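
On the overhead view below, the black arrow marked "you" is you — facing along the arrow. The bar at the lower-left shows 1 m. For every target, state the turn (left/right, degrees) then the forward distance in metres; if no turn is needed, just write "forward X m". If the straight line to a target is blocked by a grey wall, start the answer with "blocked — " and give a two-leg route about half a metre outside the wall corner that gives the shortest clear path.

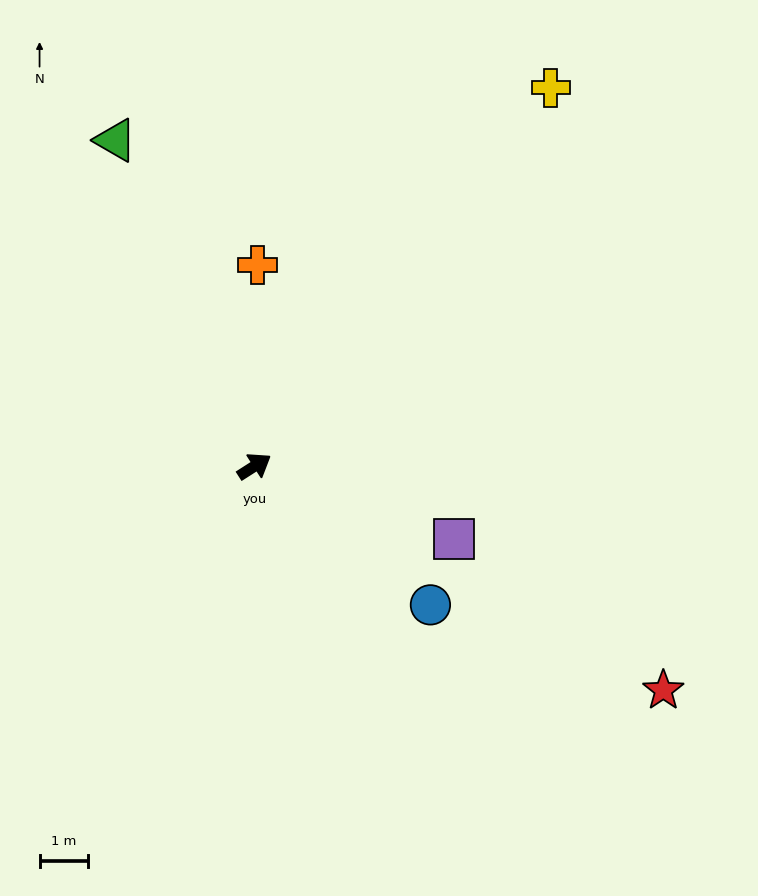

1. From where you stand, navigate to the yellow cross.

turn left 19°, forward 9.9 m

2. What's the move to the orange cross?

turn left 56°, forward 4.2 m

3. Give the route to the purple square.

turn right 53°, forward 4.4 m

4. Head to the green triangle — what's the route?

turn left 80°, forward 7.3 m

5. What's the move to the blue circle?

turn right 71°, forward 4.6 m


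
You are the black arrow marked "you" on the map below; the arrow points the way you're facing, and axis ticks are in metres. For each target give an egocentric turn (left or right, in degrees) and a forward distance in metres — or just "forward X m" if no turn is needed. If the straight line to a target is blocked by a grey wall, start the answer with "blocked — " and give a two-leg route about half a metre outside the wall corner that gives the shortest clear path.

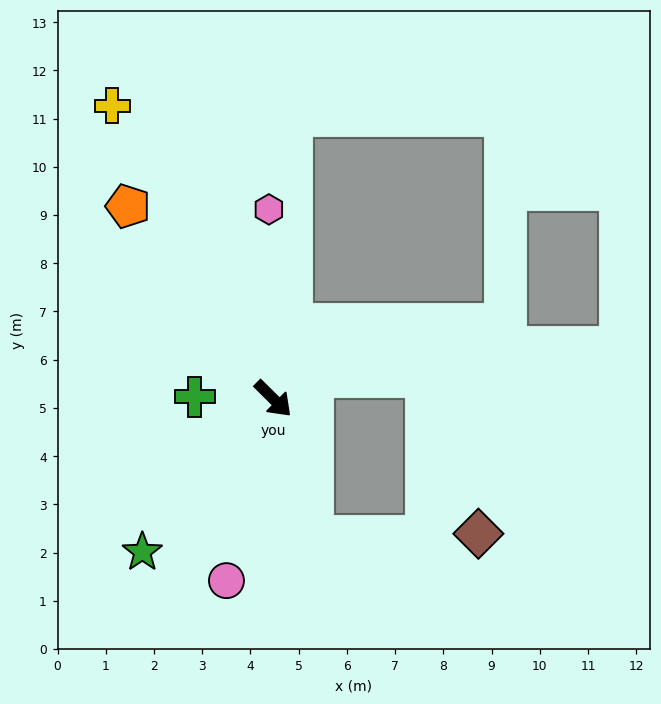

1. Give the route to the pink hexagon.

turn left 136°, forward 3.9 m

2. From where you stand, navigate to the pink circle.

turn right 60°, forward 3.9 m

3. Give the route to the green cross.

turn right 137°, forward 1.6 m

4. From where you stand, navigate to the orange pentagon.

turn left 172°, forward 5.0 m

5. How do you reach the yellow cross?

turn left 164°, forward 6.9 m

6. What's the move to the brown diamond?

blocked — turn right 29°, forward 3.0 m, then turn left 74°, forward 3.4 m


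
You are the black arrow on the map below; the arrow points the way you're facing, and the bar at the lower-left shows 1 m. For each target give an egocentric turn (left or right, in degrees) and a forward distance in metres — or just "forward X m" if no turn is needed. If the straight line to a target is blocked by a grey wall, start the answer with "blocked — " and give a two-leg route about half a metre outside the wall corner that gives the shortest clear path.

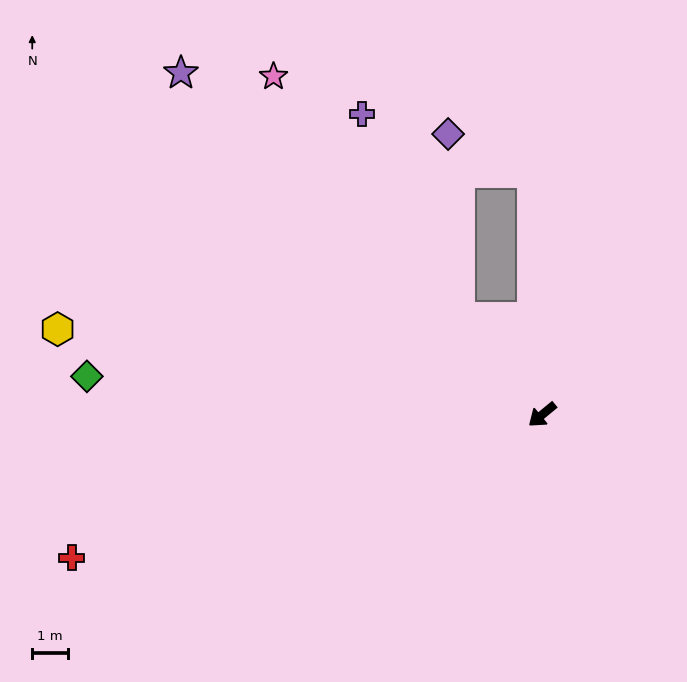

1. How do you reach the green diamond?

turn right 44°, forward 12.7 m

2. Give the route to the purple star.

turn right 83°, forward 13.8 m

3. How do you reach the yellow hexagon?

turn right 50°, forward 13.7 m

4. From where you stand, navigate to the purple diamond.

blocked — turn right 89°, forward 3.5 m, then turn right 37°, forward 5.1 m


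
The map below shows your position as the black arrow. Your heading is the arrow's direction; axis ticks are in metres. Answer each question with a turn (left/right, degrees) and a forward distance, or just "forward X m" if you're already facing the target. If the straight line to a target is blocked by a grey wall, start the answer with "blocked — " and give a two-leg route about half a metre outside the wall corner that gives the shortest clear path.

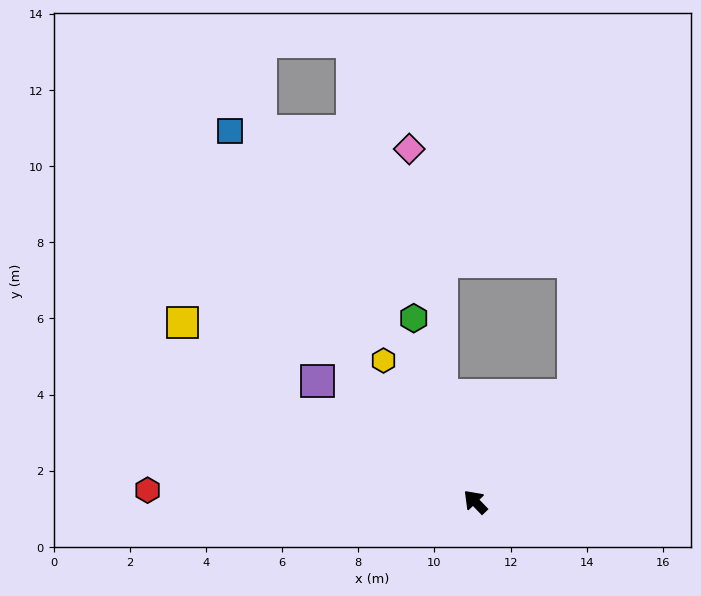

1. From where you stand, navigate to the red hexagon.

turn left 44°, forward 8.6 m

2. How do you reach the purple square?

turn left 9°, forward 5.2 m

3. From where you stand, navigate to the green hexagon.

turn right 25°, forward 5.1 m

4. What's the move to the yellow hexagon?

turn right 11°, forward 4.4 m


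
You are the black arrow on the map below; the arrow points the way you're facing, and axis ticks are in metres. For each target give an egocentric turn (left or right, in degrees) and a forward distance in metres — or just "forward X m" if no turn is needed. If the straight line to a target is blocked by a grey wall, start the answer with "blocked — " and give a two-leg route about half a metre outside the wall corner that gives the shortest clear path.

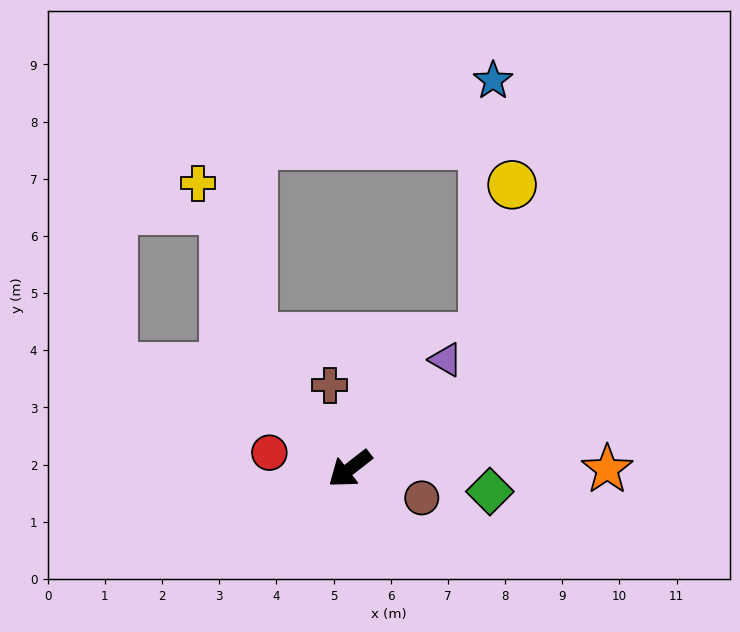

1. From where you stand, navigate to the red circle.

turn right 49°, forward 1.4 m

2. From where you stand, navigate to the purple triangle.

turn right 169°, forward 2.5 m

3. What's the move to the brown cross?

turn right 114°, forward 1.5 m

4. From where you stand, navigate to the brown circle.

turn left 120°, forward 1.4 m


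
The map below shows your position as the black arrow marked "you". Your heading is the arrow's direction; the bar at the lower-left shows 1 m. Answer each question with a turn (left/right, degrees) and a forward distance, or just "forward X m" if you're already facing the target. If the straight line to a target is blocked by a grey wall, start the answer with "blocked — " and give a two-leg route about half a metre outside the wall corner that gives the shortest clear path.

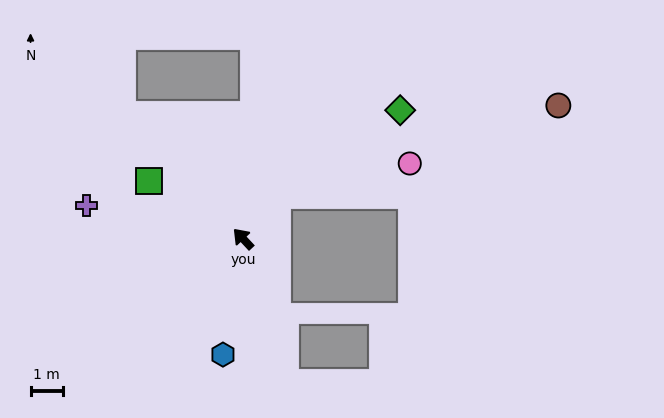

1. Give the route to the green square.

turn left 16°, forward 3.4 m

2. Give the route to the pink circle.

blocked — turn right 81°, forward 1.7 m, then turn right 39°, forward 4.2 m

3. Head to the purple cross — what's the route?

turn left 35°, forward 4.9 m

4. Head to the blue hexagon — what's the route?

turn left 127°, forward 3.6 m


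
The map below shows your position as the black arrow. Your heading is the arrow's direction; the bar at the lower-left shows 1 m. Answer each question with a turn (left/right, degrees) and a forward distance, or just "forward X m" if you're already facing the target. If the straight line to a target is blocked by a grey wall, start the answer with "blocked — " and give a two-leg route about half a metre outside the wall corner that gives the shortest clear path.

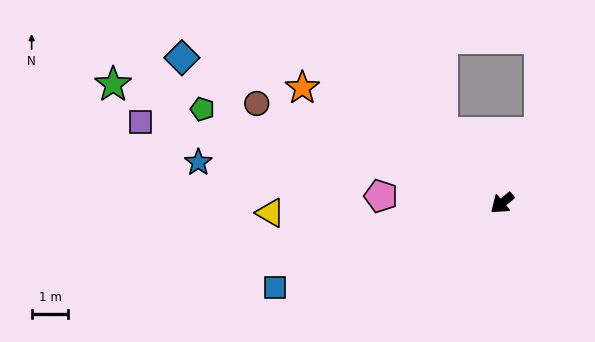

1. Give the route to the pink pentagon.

turn right 43°, forward 3.3 m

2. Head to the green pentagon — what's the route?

turn right 57°, forward 8.5 m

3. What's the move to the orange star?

turn right 70°, forward 6.3 m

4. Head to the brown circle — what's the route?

turn right 62°, forward 7.2 m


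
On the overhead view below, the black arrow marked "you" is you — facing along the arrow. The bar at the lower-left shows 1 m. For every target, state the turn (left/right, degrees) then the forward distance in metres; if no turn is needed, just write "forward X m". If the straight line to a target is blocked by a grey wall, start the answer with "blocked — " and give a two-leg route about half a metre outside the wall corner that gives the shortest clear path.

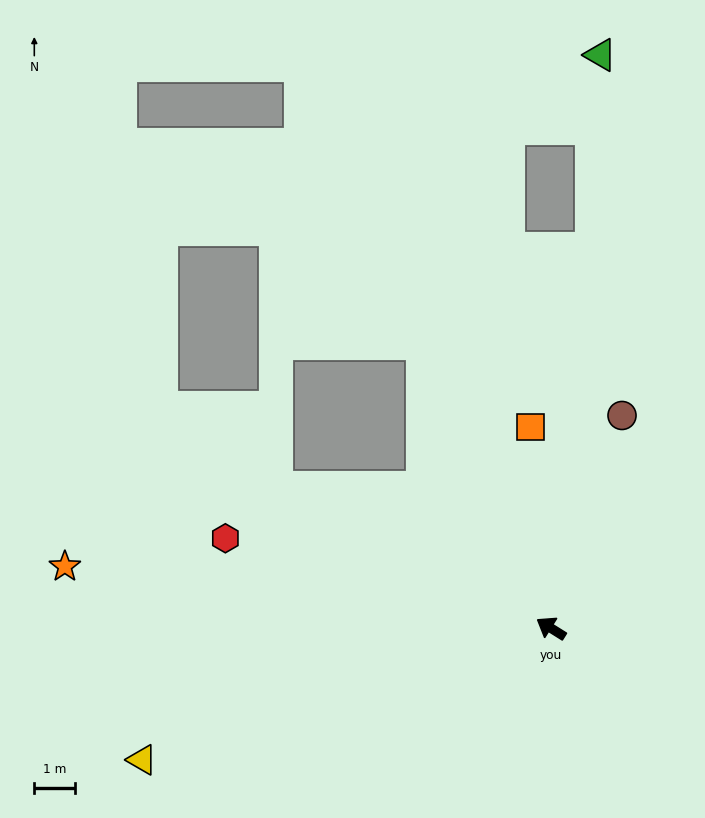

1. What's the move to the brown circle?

turn right 76°, forward 5.5 m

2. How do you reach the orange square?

turn right 52°, forward 4.9 m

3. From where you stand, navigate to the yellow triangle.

turn left 50°, forward 10.5 m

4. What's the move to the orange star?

turn left 25°, forward 12.0 m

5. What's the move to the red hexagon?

turn left 17°, forward 8.2 m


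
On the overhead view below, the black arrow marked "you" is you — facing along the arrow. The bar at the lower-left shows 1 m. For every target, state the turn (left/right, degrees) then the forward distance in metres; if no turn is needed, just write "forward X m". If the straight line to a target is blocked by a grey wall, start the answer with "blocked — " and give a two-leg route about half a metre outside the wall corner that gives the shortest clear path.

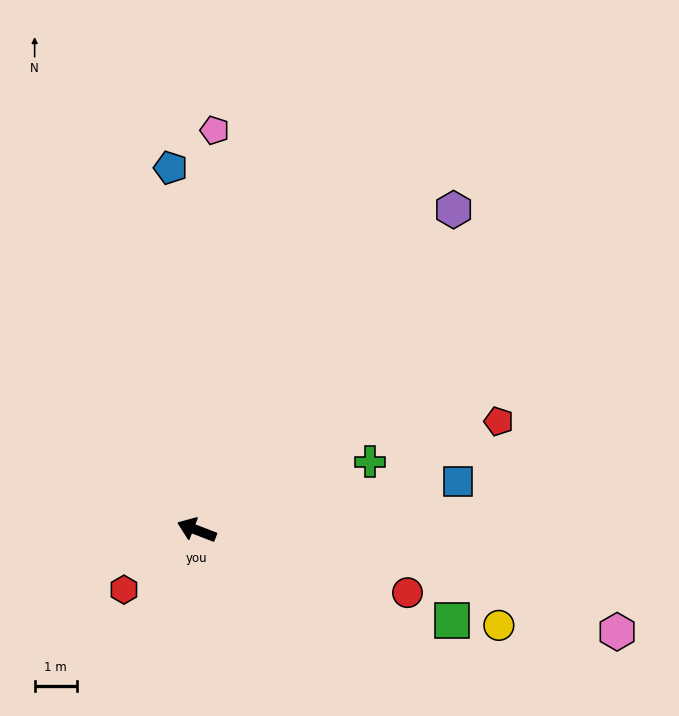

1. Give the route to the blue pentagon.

turn right 65°, forward 8.6 m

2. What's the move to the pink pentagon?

turn right 71°, forward 9.5 m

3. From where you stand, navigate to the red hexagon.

turn left 60°, forward 2.2 m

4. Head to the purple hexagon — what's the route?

turn right 108°, forward 9.8 m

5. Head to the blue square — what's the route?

turn right 148°, forward 6.3 m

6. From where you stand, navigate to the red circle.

turn right 175°, forward 5.2 m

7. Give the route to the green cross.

turn right 137°, forward 4.4 m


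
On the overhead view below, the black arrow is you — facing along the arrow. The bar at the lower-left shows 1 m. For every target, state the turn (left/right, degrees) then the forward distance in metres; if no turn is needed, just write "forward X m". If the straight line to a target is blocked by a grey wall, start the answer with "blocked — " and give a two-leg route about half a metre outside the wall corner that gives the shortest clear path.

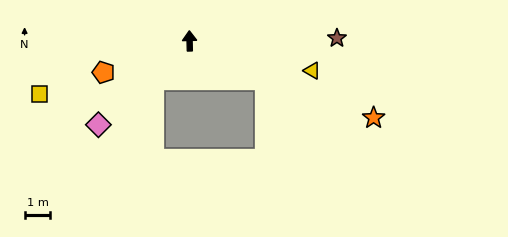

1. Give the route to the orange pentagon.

turn left 109°, forward 3.5 m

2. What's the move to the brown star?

turn right 90°, forward 5.7 m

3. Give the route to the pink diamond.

turn left 131°, forward 4.8 m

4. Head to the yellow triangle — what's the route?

turn right 105°, forward 4.9 m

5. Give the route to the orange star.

turn right 114°, forward 7.7 m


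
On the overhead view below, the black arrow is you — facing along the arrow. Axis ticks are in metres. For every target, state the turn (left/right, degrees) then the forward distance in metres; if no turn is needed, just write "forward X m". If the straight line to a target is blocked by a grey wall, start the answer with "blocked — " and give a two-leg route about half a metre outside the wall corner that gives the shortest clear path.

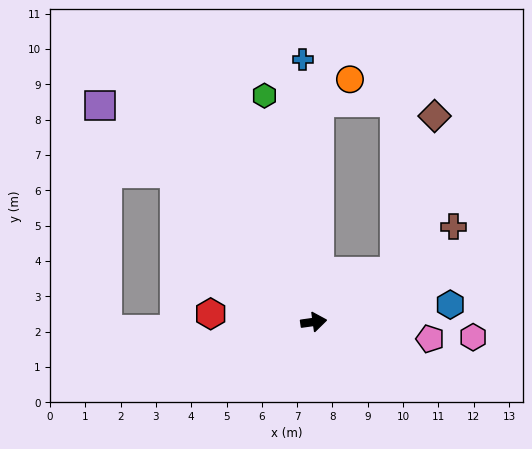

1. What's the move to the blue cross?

turn left 84°, forward 7.4 m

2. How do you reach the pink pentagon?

turn right 16°, forward 3.3 m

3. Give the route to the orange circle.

blocked — turn left 81°, forward 6.2 m, then turn right 52°, forward 1.1 m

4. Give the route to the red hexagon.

turn left 167°, forward 2.9 m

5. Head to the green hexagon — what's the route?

turn left 94°, forward 6.6 m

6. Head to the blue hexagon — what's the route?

forward 3.9 m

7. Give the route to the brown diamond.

blocked — turn left 24°, forward 2.7 m, then turn left 44°, forward 4.5 m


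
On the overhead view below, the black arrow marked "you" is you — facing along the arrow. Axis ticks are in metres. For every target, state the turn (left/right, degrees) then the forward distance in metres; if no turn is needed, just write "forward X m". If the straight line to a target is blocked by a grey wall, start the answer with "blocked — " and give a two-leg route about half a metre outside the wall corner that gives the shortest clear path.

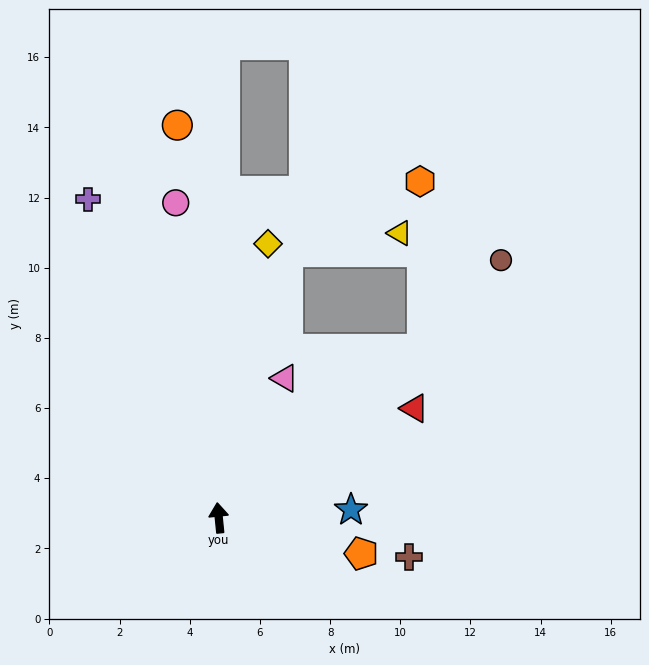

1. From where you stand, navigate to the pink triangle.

turn right 31°, forward 4.4 m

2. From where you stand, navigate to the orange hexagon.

blocked — turn right 20°, forward 7.8 m, then turn right 47°, forward 4.3 m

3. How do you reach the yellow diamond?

turn right 16°, forward 7.9 m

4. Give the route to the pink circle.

turn left 2°, forward 9.1 m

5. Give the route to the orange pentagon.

turn right 110°, forward 4.2 m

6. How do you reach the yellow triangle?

blocked — turn right 20°, forward 7.8 m, then turn right 66°, forward 3.2 m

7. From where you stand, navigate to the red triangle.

turn right 67°, forward 6.4 m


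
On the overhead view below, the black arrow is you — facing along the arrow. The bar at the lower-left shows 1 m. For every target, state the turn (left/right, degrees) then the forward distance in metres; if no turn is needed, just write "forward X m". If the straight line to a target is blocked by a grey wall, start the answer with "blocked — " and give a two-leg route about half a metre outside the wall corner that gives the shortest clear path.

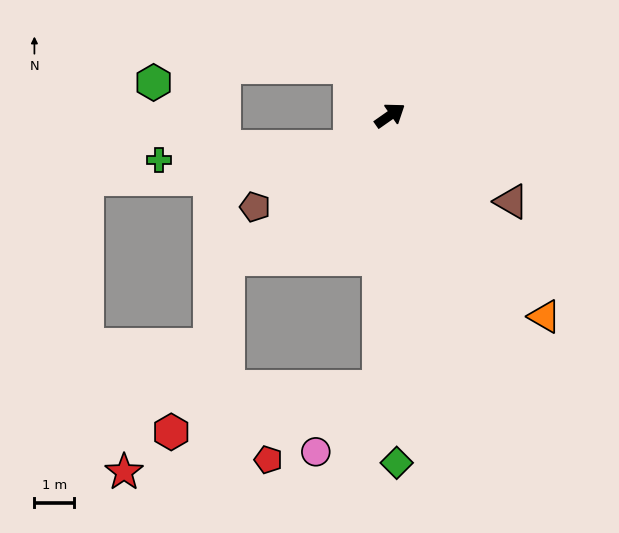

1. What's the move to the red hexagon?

blocked — turn right 127°, forward 6.8 m, then turn right 76°, forward 5.3 m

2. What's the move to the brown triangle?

turn right 70°, forward 3.7 m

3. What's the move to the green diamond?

turn right 124°, forward 8.7 m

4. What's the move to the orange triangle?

turn right 87°, forward 6.3 m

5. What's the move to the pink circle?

blocked — turn right 127°, forward 6.8 m, then turn right 42°, forward 2.3 m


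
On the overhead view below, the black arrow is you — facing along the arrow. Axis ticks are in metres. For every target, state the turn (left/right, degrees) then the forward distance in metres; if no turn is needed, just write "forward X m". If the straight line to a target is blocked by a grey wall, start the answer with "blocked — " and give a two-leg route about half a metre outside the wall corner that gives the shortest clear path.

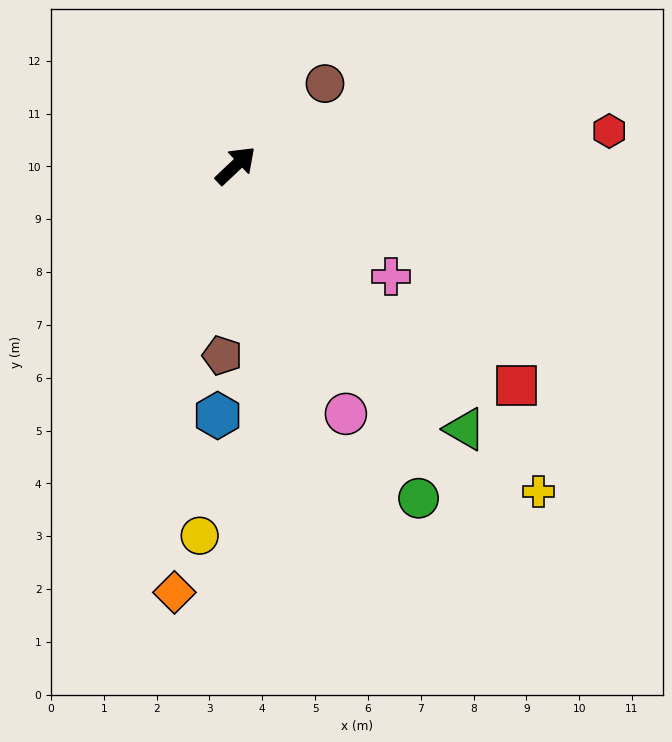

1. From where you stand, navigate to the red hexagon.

turn right 38°, forward 7.1 m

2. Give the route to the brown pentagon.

turn right 137°, forward 3.6 m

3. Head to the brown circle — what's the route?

forward 2.3 m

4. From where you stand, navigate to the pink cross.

turn right 79°, forward 3.6 m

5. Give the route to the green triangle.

turn right 92°, forward 6.6 m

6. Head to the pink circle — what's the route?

turn right 109°, forward 5.1 m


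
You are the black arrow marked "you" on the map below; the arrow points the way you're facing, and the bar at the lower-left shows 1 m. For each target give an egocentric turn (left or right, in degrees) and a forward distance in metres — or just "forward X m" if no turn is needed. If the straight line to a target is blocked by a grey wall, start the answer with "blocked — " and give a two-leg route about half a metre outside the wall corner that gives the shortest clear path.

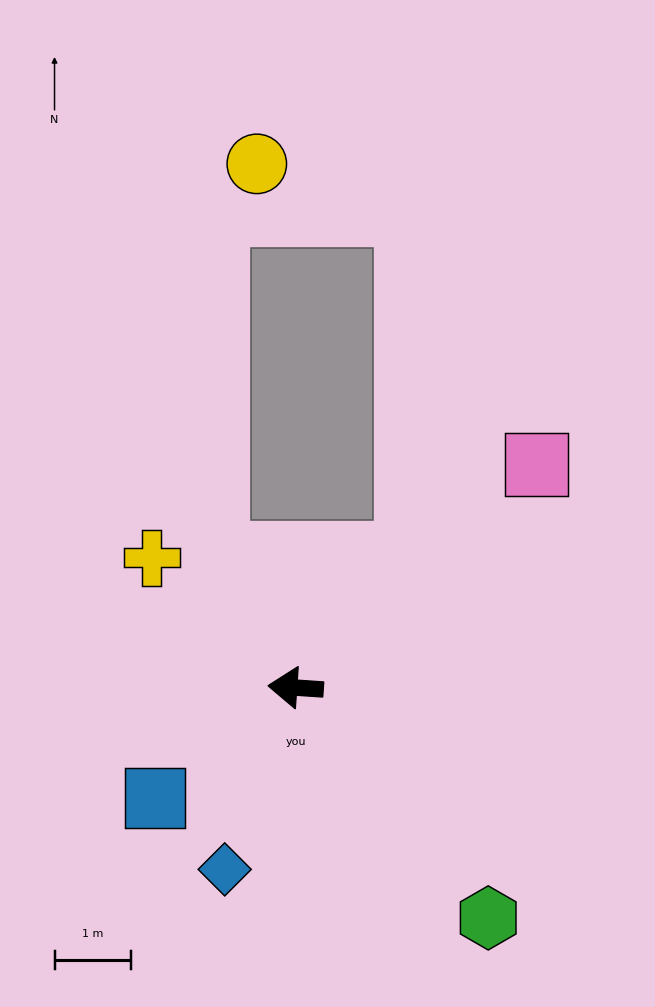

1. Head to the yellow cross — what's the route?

turn right 38°, forward 2.5 m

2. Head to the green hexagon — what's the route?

turn left 134°, forward 3.9 m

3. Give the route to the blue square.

turn left 42°, forward 2.4 m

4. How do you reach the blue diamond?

turn left 73°, forward 2.6 m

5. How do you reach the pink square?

turn right 133°, forward 4.3 m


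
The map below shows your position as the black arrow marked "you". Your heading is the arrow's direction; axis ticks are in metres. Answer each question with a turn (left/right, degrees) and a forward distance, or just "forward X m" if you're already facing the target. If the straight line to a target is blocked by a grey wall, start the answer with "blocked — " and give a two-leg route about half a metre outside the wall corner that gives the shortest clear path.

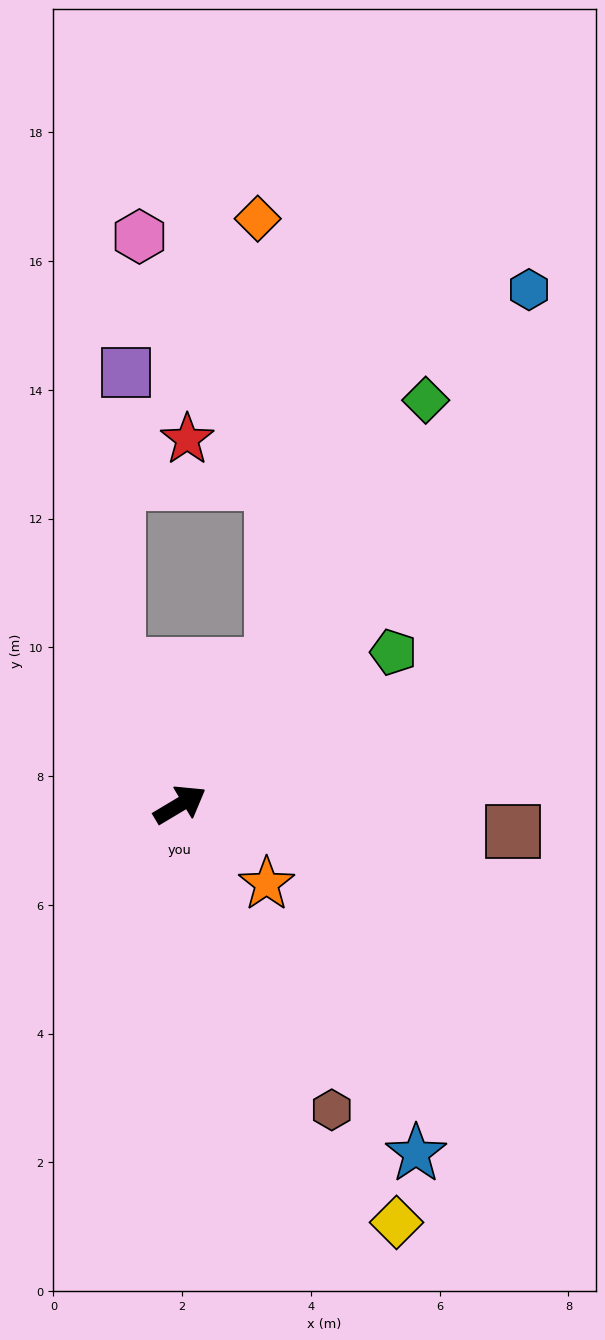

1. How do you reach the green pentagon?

turn left 5°, forward 4.1 m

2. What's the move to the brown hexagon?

turn right 94°, forward 5.3 m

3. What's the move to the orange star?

turn right 73°, forward 1.8 m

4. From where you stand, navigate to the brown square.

turn right 36°, forward 5.2 m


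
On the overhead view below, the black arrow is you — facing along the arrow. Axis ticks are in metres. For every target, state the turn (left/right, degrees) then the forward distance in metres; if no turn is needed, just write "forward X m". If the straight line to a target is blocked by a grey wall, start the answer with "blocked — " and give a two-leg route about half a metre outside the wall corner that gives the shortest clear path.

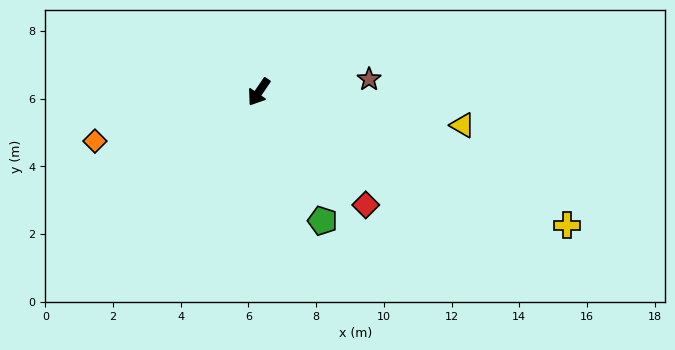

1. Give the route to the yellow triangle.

turn left 115°, forward 6.1 m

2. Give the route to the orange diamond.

turn right 39°, forward 5.1 m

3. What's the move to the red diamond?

turn left 78°, forward 4.6 m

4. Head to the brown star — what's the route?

turn left 131°, forward 3.3 m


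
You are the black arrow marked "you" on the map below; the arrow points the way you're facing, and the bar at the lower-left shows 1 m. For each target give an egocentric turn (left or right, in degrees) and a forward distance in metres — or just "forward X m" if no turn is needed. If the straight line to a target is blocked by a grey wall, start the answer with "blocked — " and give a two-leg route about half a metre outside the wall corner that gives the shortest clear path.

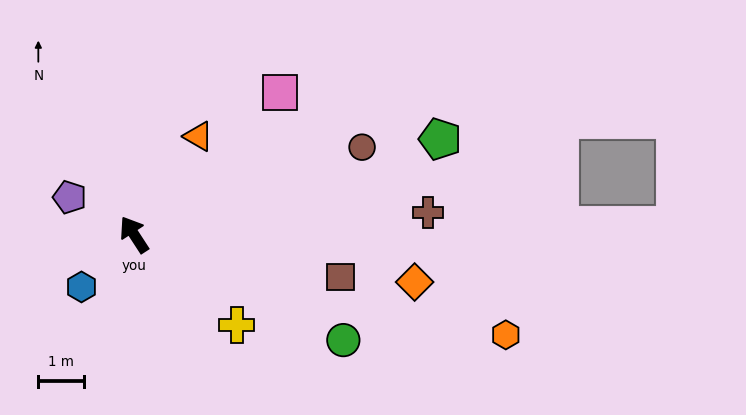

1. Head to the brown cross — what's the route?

turn right 119°, forward 6.4 m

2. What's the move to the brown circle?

turn right 102°, forward 5.3 m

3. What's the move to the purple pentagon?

turn left 27°, forward 1.6 m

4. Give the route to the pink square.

turn right 79°, forward 4.4 m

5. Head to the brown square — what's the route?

turn right 135°, forward 4.6 m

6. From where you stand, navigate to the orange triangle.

turn right 66°, forward 2.6 m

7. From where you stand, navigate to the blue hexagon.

turn left 102°, forward 1.6 m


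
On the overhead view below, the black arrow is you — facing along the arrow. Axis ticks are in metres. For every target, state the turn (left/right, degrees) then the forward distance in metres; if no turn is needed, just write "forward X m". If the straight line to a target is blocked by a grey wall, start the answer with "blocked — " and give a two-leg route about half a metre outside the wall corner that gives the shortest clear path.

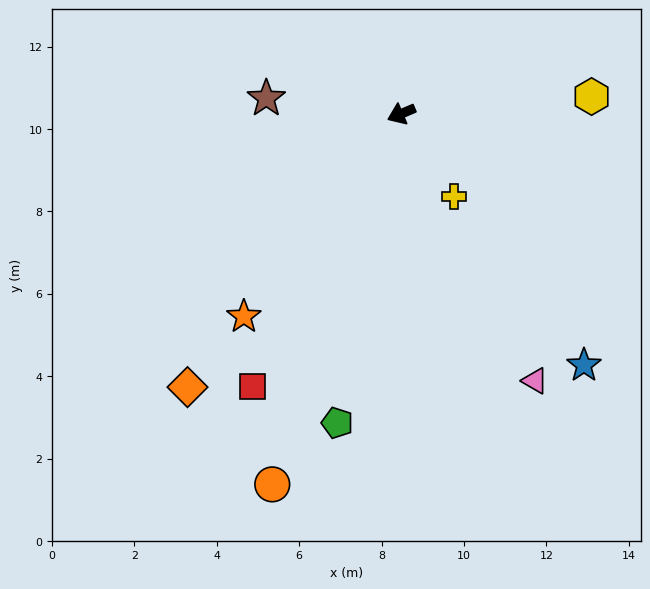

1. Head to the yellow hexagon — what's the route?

turn left 162°, forward 4.6 m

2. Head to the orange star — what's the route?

turn left 29°, forward 6.2 m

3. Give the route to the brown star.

turn right 30°, forward 3.3 m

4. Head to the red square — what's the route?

turn left 38°, forward 7.5 m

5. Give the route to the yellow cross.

turn left 99°, forward 2.4 m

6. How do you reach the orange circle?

turn left 48°, forward 9.5 m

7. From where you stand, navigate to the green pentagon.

turn left 55°, forward 7.7 m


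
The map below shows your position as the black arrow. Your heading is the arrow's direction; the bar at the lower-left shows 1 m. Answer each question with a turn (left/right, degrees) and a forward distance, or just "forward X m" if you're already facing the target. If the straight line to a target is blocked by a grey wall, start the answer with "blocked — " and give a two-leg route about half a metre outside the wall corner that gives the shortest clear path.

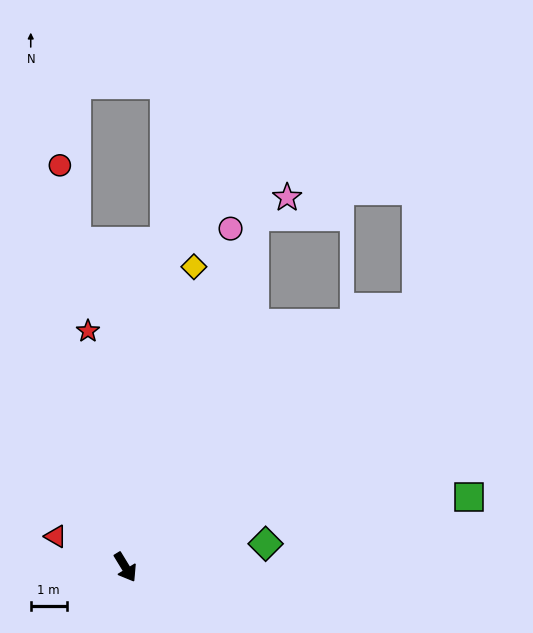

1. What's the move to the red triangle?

turn right 145°, forward 2.1 m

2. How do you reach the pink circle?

turn left 131°, forward 9.9 m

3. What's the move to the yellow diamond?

turn left 136°, forward 8.6 m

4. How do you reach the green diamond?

turn left 68°, forward 4.0 m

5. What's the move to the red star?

turn left 158°, forward 6.7 m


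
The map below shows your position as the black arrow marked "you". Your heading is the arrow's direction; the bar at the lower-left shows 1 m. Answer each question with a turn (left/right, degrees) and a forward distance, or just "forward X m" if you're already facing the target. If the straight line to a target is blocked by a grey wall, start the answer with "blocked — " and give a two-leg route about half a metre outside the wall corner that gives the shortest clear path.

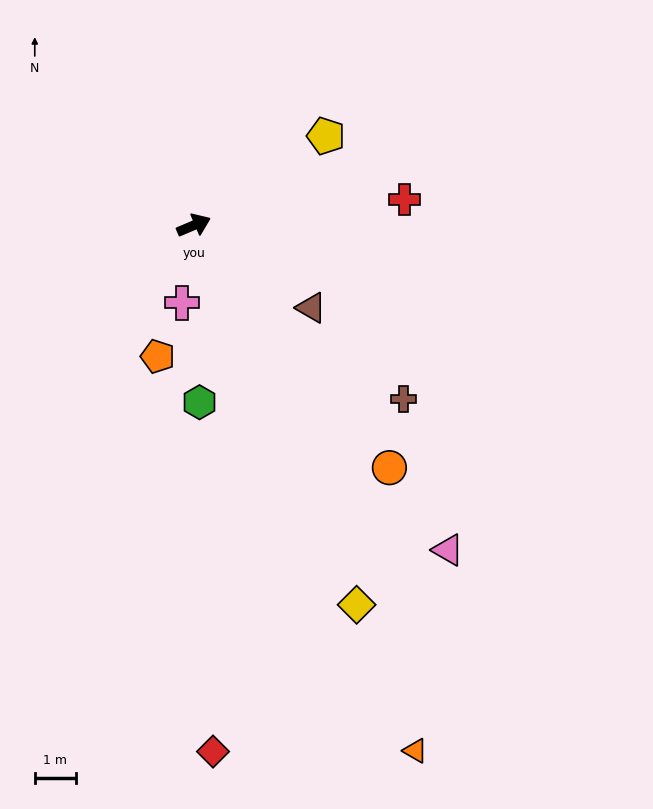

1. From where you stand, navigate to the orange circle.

turn right 74°, forward 7.5 m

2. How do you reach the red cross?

turn right 16°, forward 5.1 m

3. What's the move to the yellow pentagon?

turn left 11°, forward 3.9 m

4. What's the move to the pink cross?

turn right 122°, forward 1.9 m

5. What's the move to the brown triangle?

turn right 58°, forward 3.5 m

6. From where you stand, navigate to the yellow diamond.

turn right 90°, forward 10.0 m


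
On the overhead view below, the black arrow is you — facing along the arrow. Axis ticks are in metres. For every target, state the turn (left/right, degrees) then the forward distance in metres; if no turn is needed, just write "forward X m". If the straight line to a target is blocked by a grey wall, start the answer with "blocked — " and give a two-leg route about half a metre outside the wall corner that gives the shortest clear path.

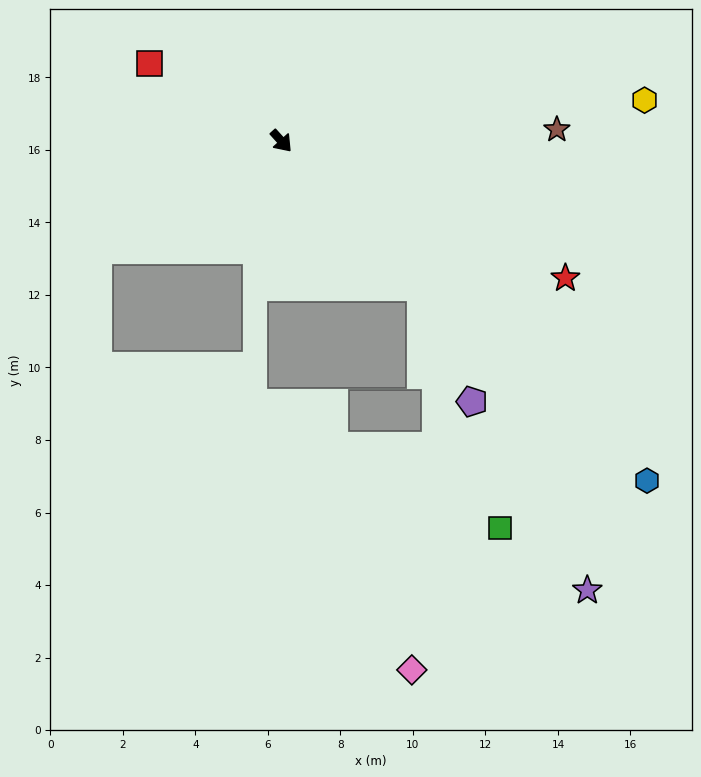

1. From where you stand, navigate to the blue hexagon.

turn left 5°, forward 13.8 m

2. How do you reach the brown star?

turn left 50°, forward 7.6 m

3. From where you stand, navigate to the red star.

turn left 22°, forward 8.7 m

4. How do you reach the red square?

turn right 162°, forward 4.2 m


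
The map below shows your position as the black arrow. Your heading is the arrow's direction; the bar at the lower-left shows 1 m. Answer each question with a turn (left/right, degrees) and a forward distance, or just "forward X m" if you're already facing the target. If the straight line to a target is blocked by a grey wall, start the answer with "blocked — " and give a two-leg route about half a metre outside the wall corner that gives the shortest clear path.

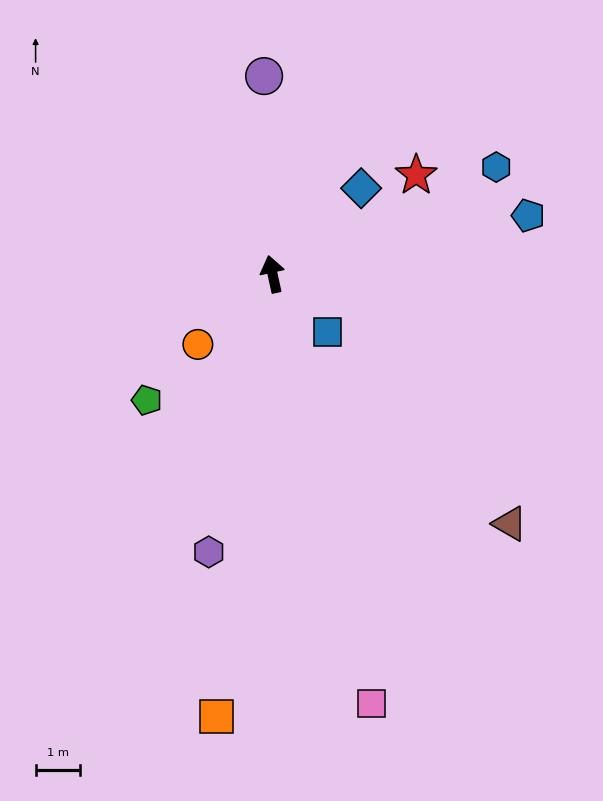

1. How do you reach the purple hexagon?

turn left 155°, forward 6.5 m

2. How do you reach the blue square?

turn right 149°, forward 1.8 m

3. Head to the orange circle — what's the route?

turn left 121°, forward 2.3 m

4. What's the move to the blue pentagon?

turn right 89°, forward 6.0 m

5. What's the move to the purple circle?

turn right 10°, forward 4.5 m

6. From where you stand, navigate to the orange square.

turn left 161°, forward 10.1 m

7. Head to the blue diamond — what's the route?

turn right 58°, forward 2.8 m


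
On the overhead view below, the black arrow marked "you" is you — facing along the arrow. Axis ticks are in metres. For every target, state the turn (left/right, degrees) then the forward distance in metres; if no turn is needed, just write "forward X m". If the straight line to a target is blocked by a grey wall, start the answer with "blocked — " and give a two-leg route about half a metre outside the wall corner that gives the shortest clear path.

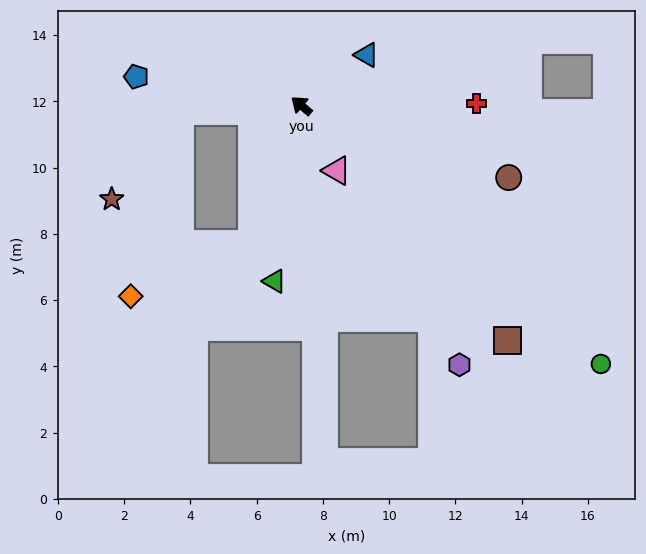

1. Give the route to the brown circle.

turn right 159°, forward 6.6 m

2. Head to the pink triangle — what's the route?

turn left 158°, forward 2.2 m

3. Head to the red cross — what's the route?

turn right 139°, forward 5.3 m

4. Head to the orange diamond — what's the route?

blocked — turn left 110°, forward 4.4 m, then turn right 47°, forward 4.0 m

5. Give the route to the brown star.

blocked — turn left 42°, forward 3.7 m, then turn left 50°, forward 3.4 m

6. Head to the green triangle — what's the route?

turn left 121°, forward 5.4 m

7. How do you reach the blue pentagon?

turn left 30°, forward 5.1 m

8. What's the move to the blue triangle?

turn right 102°, forward 2.5 m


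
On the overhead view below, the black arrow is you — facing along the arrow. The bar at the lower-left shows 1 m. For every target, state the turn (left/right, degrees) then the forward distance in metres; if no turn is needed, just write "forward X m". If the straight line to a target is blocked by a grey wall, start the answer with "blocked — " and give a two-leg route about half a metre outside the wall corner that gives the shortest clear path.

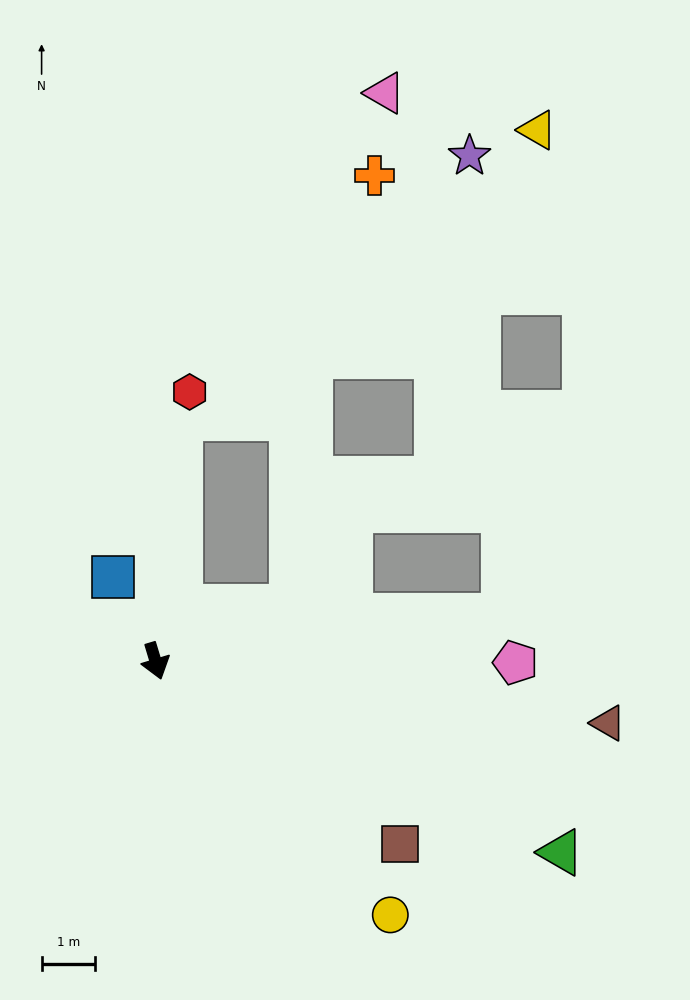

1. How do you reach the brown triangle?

turn left 65°, forward 8.6 m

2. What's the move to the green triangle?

turn left 48°, forward 8.4 m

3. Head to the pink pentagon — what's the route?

turn left 73°, forward 6.7 m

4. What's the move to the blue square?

turn right 170°, forward 1.8 m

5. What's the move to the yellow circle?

turn left 26°, forward 6.5 m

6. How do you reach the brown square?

turn left 36°, forward 5.7 m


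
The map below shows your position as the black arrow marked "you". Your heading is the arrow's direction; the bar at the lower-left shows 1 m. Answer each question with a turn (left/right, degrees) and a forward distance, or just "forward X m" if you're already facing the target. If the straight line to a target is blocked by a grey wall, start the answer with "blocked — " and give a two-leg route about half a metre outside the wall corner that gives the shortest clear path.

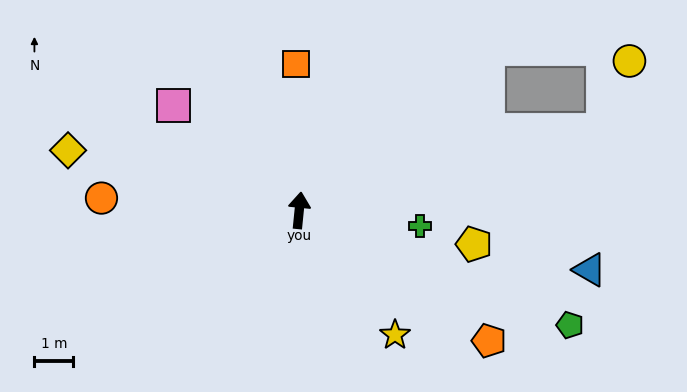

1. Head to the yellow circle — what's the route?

blocked — turn right 69°, forward 8.1 m, then turn left 54°, forward 1.9 m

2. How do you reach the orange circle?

turn left 92°, forward 5.1 m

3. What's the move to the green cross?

turn right 92°, forward 3.1 m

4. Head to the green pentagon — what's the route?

turn right 107°, forward 7.5 m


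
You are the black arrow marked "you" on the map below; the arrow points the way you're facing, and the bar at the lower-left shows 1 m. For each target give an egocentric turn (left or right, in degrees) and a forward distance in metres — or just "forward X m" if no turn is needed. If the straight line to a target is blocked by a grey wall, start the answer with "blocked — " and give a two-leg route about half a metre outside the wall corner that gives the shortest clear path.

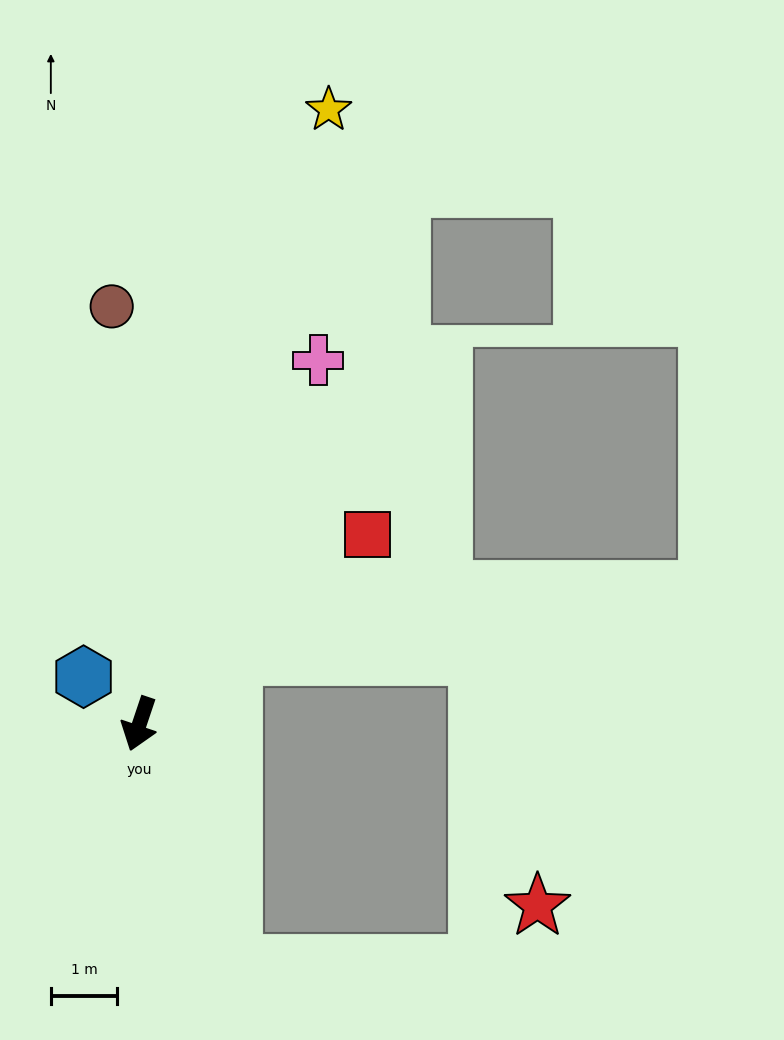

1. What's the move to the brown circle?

turn right 158°, forward 6.3 m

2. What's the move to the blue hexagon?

turn right 112°, forward 1.1 m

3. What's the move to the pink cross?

turn left 172°, forward 6.1 m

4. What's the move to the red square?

turn left 148°, forward 4.5 m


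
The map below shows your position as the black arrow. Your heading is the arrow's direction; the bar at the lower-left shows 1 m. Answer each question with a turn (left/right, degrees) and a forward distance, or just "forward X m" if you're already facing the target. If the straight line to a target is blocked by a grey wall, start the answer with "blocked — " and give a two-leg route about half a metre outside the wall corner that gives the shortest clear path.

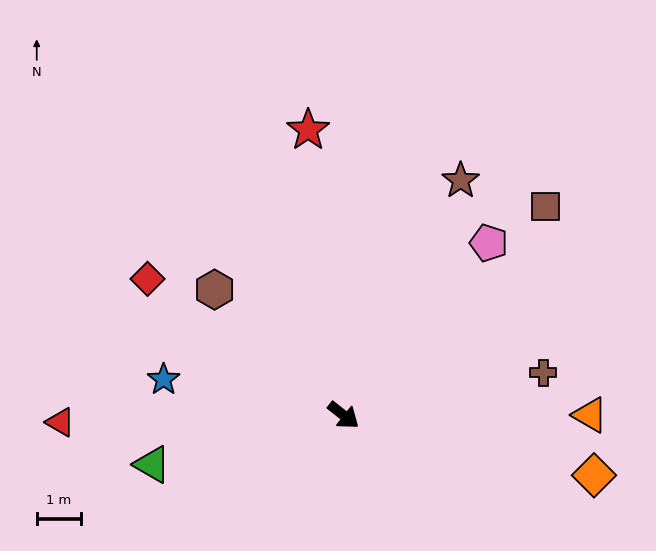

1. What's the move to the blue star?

turn right 153°, forward 4.2 m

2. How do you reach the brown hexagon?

turn left 174°, forward 4.1 m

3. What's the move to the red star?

turn left 135°, forward 6.6 m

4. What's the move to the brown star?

turn left 102°, forward 6.0 m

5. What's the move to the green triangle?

turn right 127°, forward 4.5 m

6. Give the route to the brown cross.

turn left 50°, forward 4.7 m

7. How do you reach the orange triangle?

turn left 38°, forward 5.6 m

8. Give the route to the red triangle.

turn right 140°, forward 6.5 m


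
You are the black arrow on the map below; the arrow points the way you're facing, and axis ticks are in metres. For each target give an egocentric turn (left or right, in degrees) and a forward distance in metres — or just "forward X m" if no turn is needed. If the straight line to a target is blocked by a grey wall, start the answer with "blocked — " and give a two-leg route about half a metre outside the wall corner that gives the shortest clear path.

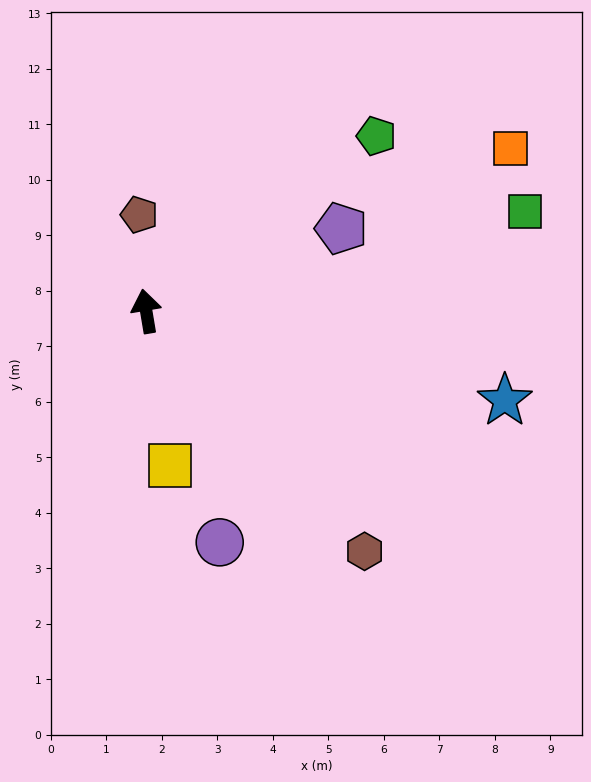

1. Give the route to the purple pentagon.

turn right 77°, forward 3.8 m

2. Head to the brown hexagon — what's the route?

turn right 147°, forward 5.8 m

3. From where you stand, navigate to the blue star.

turn right 113°, forward 6.7 m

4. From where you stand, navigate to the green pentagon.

turn right 62°, forward 5.2 m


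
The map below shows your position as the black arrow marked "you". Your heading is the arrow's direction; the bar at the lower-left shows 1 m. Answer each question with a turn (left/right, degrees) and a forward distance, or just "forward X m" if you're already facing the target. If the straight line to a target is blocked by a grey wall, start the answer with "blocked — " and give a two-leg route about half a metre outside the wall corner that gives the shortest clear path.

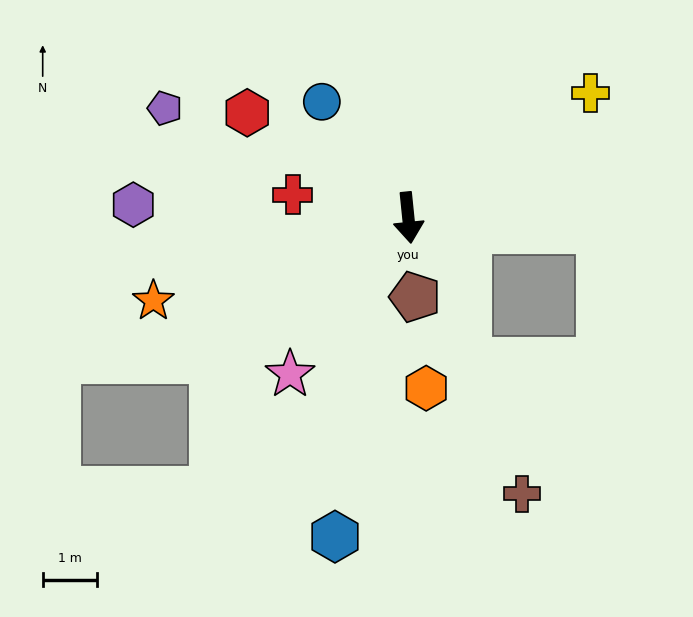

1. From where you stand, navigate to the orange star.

turn right 78°, forward 4.9 m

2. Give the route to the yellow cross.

turn left 119°, forward 4.0 m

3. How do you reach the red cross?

turn right 107°, forward 2.1 m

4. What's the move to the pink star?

turn right 43°, forward 3.6 m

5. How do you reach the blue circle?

turn right 149°, forward 2.6 m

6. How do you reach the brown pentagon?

forward 1.5 m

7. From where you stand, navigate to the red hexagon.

turn right 129°, forward 3.5 m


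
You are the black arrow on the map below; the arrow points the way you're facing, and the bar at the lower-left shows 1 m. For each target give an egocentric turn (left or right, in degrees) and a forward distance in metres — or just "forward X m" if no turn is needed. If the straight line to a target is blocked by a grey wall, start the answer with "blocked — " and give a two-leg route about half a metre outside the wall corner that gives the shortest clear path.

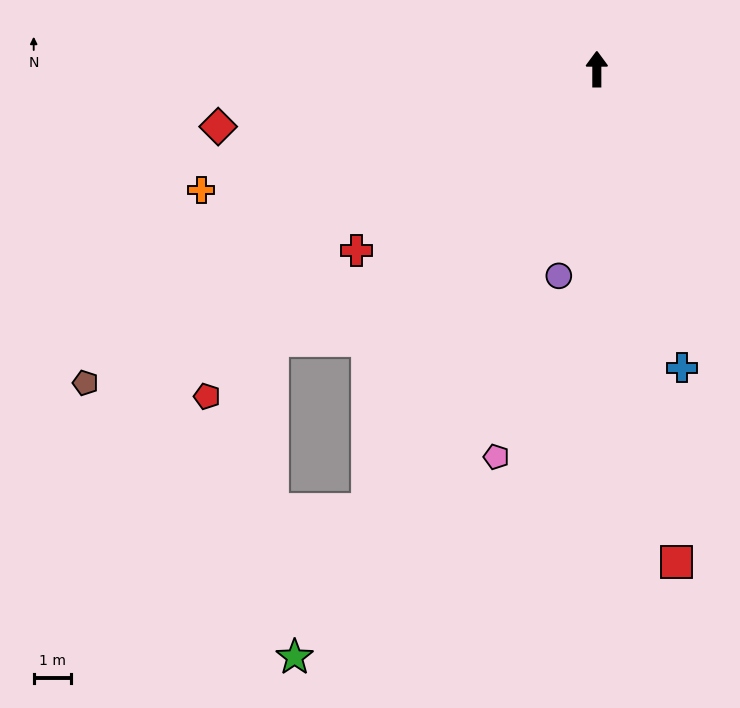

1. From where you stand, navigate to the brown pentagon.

turn left 122°, forward 16.0 m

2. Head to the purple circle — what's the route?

turn left 170°, forward 5.6 m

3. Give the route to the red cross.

turn left 127°, forward 8.0 m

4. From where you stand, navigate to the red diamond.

turn left 99°, forward 10.2 m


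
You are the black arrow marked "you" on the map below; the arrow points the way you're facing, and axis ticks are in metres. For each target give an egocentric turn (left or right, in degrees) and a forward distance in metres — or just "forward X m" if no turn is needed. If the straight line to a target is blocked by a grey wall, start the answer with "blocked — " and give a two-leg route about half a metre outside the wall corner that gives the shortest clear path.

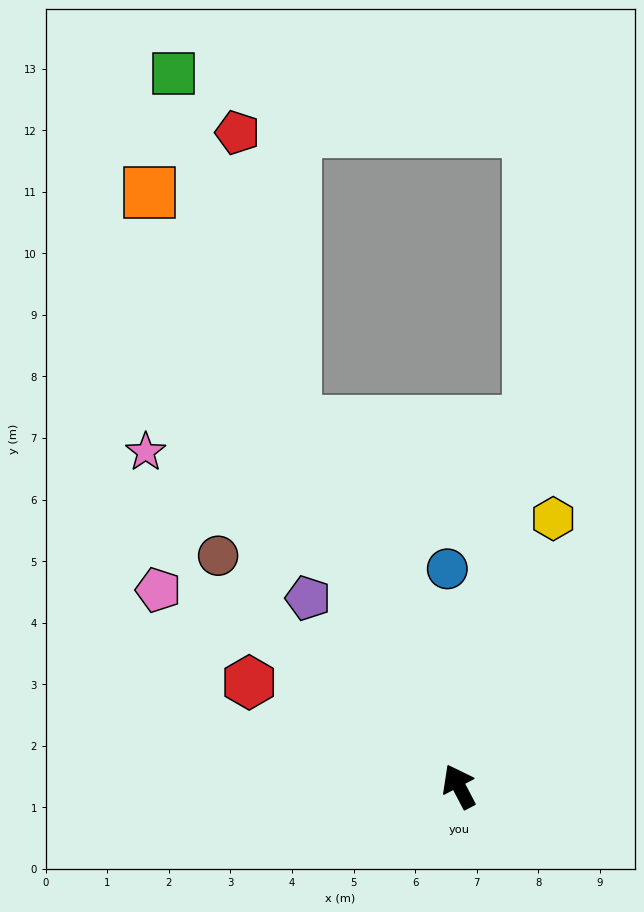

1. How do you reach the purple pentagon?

turn left 11°, forward 3.9 m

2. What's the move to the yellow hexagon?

turn right 47°, forward 4.6 m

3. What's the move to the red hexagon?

turn left 36°, forward 3.8 m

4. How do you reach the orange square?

forward 10.9 m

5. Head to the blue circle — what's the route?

turn right 25°, forward 3.5 m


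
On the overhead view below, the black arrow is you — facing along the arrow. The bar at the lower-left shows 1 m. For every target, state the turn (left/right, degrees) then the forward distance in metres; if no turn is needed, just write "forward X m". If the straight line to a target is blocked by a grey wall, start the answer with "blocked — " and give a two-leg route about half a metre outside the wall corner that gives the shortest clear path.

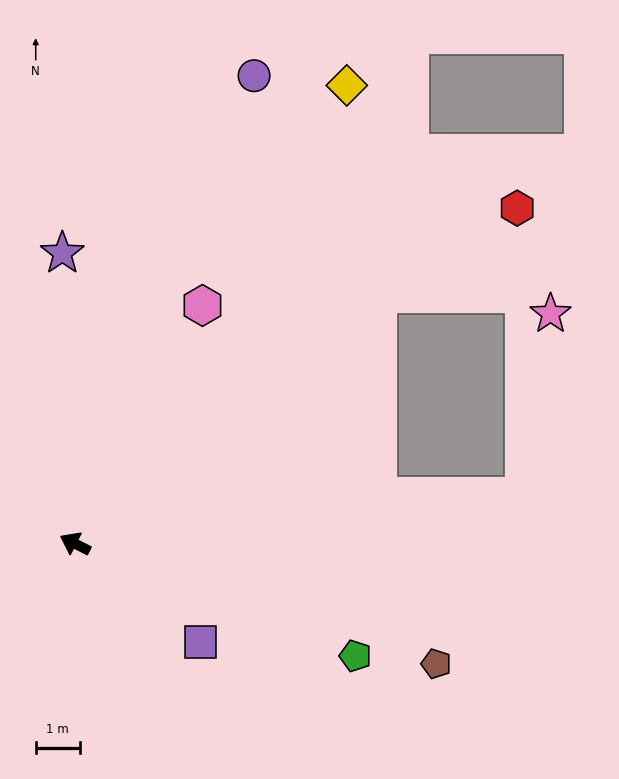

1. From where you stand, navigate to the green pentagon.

turn right 175°, forward 6.9 m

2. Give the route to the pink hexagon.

turn right 91°, forward 6.2 m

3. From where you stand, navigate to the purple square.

turn left 169°, forward 3.6 m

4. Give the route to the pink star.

blocked — turn right 147°, forward 10.3 m, then turn left 76°, forward 4.2 m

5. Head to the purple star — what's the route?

turn right 61°, forward 6.6 m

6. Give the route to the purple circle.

turn right 84°, forward 11.4 m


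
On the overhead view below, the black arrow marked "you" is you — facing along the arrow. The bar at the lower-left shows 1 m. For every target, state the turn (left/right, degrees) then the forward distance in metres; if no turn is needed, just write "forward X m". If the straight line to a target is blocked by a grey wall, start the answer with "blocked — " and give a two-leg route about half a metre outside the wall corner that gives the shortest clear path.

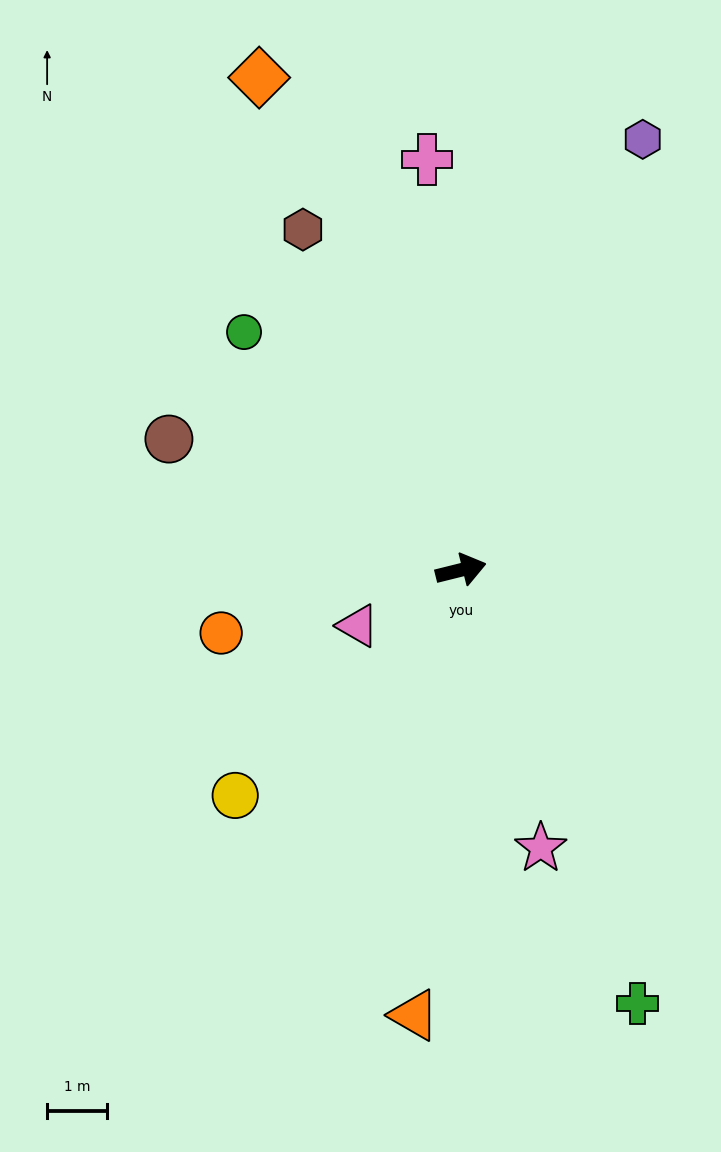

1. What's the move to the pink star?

turn right 88°, forward 4.8 m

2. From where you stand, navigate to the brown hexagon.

turn left 101°, forward 6.2 m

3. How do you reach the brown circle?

turn left 142°, forward 5.3 m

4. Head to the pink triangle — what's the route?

turn right 166°, forward 1.9 m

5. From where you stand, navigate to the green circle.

turn left 118°, forward 5.3 m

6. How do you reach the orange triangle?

turn right 110°, forward 7.4 m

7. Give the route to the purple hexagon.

turn left 53°, forward 7.7 m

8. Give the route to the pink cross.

turn left 81°, forward 6.8 m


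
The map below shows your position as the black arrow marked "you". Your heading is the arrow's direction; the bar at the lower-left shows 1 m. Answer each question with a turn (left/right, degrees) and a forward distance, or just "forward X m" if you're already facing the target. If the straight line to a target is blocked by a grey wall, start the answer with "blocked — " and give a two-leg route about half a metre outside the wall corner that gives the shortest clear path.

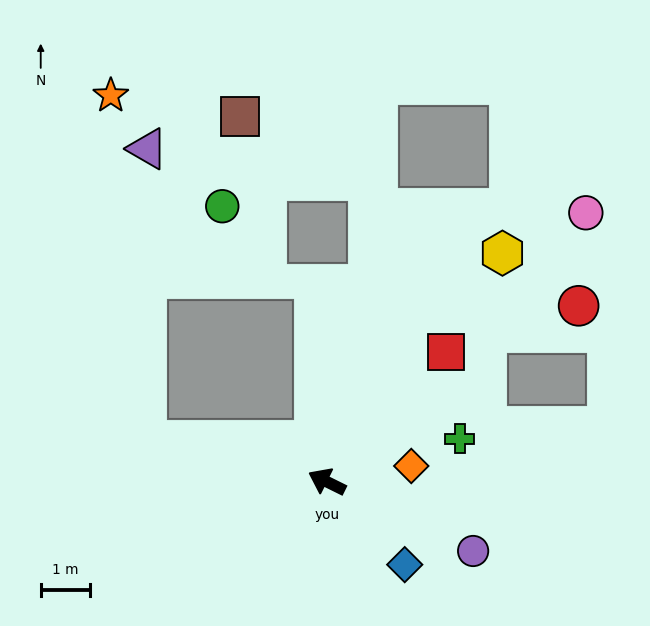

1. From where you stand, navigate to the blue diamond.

turn left 160°, forward 2.3 m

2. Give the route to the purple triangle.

blocked — turn left 14°, forward 3.7 m, then turn right 78°, forward 5.9 m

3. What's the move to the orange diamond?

turn right 143°, forward 1.7 m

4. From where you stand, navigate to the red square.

turn right 106°, forward 3.6 m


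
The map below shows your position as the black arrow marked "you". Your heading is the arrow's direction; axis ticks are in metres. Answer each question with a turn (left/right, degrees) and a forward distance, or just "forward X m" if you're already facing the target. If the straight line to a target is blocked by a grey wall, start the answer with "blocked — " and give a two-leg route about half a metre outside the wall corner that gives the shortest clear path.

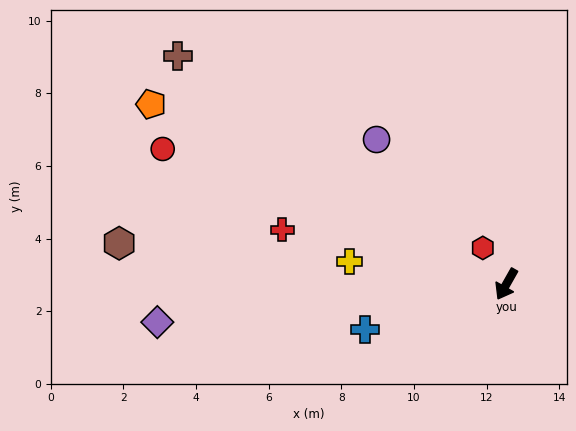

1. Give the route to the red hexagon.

turn right 117°, forward 1.2 m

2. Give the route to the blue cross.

turn right 43°, forward 4.1 m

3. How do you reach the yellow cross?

turn right 69°, forward 4.4 m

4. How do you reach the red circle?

turn right 82°, forward 10.2 m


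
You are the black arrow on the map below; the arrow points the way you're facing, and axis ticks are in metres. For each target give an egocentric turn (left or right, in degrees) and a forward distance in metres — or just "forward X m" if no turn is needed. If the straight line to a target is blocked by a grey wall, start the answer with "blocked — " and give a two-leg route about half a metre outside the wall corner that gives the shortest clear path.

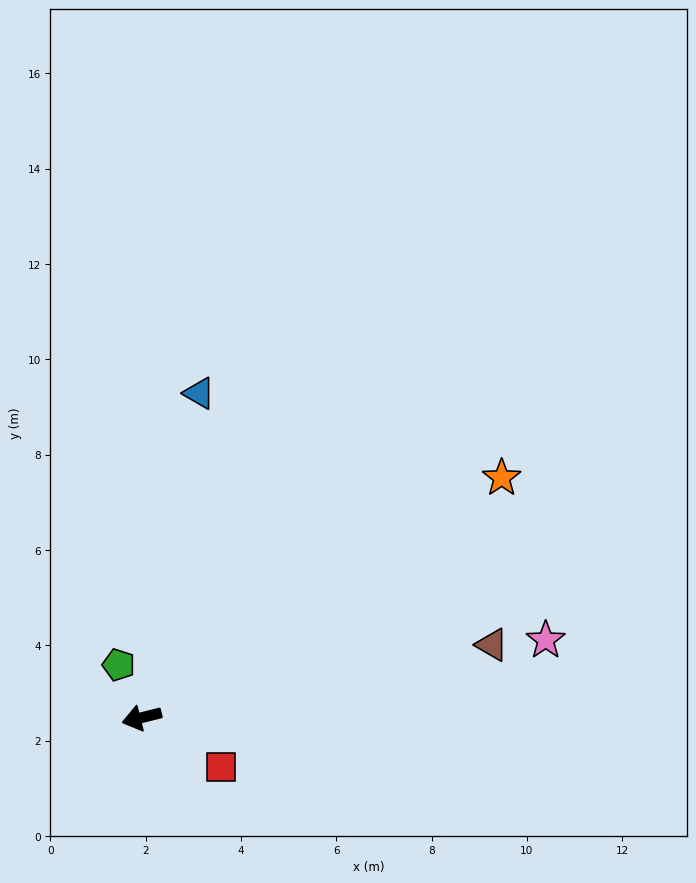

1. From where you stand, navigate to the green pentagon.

turn right 80°, forward 1.2 m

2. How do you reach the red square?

turn left 134°, forward 2.0 m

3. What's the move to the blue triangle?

turn right 114°, forward 6.9 m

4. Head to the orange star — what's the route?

turn right 160°, forward 9.1 m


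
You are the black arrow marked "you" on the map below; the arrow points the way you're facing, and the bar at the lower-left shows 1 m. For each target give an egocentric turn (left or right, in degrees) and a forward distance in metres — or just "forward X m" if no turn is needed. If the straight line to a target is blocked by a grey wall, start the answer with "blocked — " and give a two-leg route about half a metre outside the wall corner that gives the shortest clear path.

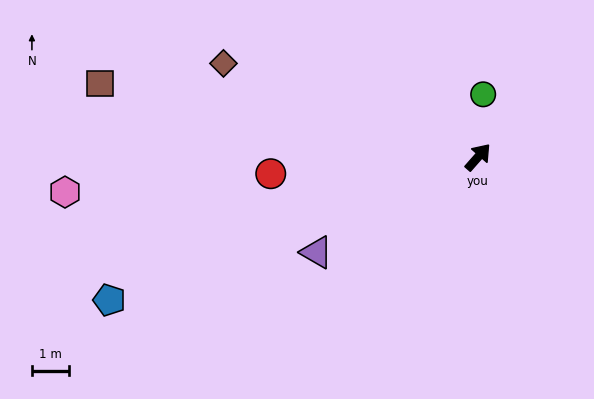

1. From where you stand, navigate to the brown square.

turn left 120°, forward 10.3 m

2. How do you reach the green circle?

turn left 37°, forward 1.7 m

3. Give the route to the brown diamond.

turn left 111°, forward 7.3 m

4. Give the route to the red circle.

turn left 136°, forward 5.6 m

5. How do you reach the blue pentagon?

turn left 153°, forward 10.6 m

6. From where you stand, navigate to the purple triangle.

turn left 162°, forward 5.0 m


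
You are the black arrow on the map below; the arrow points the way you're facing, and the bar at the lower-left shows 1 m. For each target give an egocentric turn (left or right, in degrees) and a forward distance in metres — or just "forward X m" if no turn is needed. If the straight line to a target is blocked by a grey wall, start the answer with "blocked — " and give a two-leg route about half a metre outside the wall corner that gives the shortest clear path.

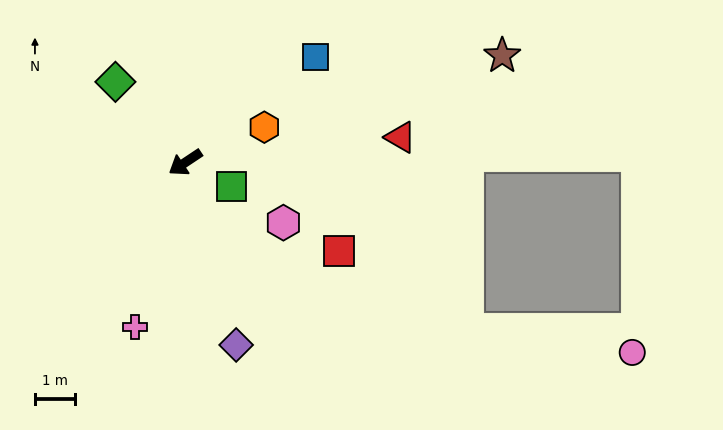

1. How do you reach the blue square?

turn right 175°, forward 4.2 m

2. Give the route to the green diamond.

turn right 83°, forward 2.7 m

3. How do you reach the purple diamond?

turn left 72°, forward 4.7 m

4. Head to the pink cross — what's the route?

turn left 39°, forward 4.3 m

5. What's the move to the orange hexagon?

turn left 170°, forward 2.2 m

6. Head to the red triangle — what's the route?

turn left 153°, forward 5.4 m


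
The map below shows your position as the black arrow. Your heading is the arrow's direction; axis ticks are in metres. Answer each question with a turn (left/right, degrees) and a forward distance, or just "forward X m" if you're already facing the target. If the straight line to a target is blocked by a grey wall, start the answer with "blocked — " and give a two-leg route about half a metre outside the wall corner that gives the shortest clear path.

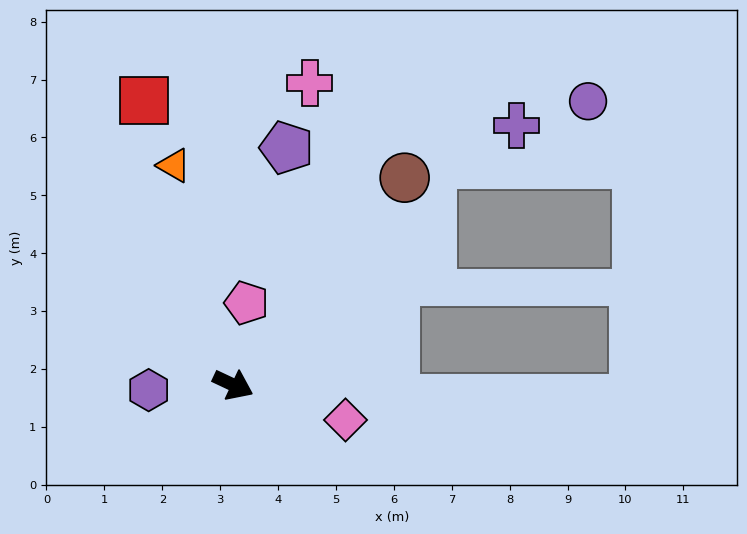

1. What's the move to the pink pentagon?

turn left 106°, forward 1.4 m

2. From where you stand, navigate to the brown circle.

turn left 76°, forward 4.6 m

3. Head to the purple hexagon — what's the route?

turn right 151°, forward 1.5 m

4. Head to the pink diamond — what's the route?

turn left 8°, forward 2.0 m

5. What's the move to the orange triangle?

turn left 130°, forward 3.9 m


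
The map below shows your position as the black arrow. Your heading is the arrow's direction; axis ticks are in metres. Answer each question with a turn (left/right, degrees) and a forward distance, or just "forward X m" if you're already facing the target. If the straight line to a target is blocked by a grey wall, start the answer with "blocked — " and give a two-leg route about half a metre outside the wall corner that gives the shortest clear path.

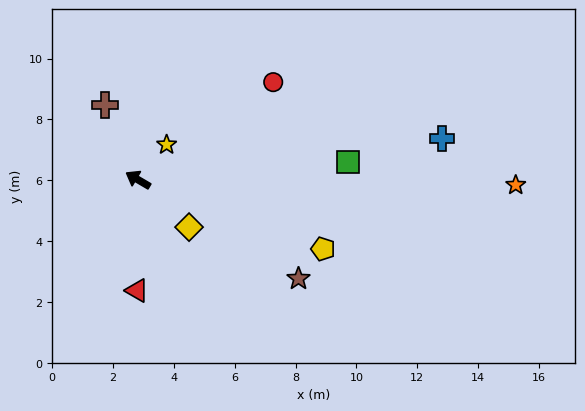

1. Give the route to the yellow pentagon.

turn right 170°, forward 6.5 m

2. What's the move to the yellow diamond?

turn left 168°, forward 2.3 m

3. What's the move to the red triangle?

turn left 120°, forward 3.6 m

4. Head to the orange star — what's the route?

turn right 150°, forward 12.4 m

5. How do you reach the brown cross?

turn right 36°, forward 2.7 m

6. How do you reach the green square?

turn right 145°, forward 6.9 m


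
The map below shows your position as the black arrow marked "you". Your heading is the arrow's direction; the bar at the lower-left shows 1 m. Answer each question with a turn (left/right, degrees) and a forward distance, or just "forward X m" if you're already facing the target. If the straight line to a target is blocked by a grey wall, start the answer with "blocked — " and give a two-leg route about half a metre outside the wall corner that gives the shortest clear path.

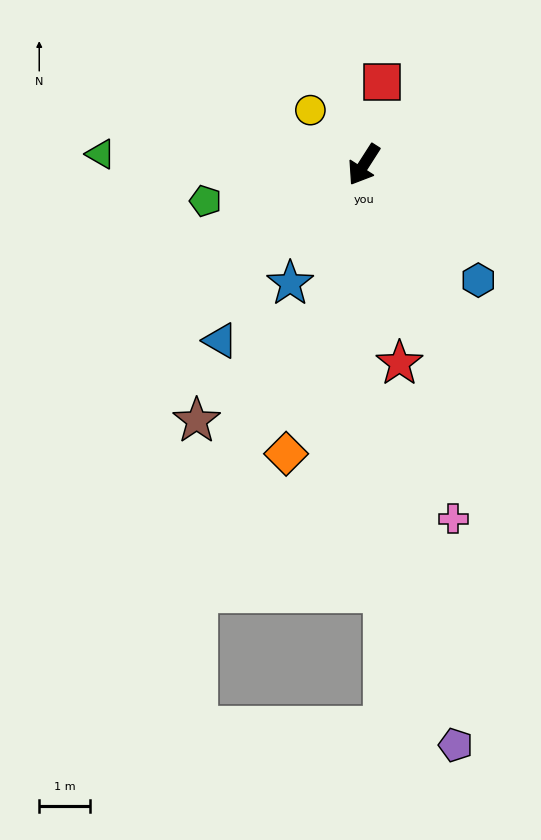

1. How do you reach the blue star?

forward 2.8 m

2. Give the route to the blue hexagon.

turn left 77°, forward 3.2 m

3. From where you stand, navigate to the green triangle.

turn right 60°, forward 5.2 m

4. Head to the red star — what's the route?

turn left 43°, forward 4.0 m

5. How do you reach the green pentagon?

turn right 44°, forward 3.2 m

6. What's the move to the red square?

turn right 160°, forward 1.7 m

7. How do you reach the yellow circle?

turn right 103°, forward 1.5 m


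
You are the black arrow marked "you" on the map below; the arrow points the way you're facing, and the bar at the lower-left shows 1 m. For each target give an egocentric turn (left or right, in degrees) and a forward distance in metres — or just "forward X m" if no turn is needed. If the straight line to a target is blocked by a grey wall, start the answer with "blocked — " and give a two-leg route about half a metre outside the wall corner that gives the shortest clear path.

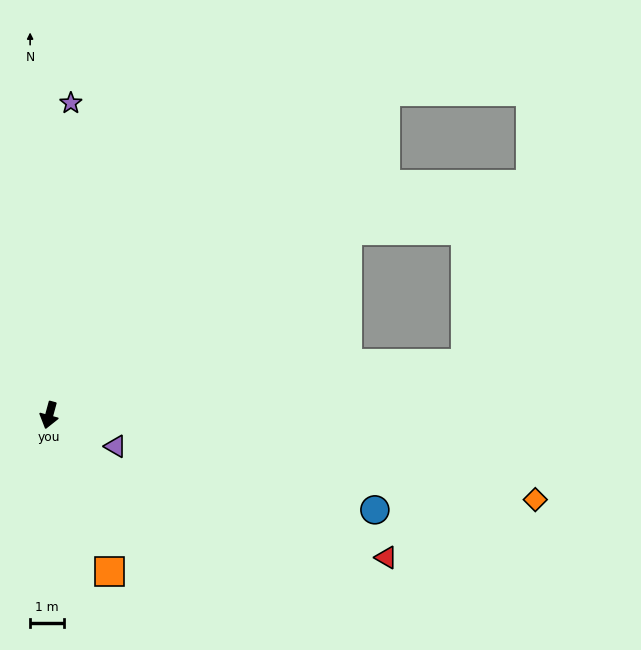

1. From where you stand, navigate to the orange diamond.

turn left 95°, forward 14.6 m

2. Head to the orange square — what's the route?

turn left 36°, forward 4.9 m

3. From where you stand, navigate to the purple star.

turn right 169°, forward 9.2 m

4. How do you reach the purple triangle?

turn left 80°, forward 2.2 m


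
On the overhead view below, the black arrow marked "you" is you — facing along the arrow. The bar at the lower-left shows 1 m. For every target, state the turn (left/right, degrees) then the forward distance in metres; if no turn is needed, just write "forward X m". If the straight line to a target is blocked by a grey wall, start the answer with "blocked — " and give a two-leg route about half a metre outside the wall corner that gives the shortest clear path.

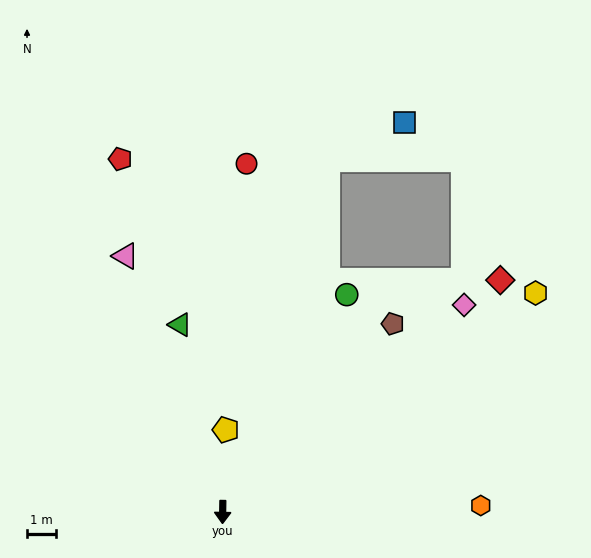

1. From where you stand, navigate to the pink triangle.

turn right 158°, forward 9.3 m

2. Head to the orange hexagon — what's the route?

turn left 92°, forward 8.8 m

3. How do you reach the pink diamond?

turn left 132°, forward 10.8 m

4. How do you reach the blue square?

blocked — turn left 164°, forward 12.5 m, then turn right 47°, forward 2.9 m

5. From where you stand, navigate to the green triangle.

turn right 166°, forward 6.5 m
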